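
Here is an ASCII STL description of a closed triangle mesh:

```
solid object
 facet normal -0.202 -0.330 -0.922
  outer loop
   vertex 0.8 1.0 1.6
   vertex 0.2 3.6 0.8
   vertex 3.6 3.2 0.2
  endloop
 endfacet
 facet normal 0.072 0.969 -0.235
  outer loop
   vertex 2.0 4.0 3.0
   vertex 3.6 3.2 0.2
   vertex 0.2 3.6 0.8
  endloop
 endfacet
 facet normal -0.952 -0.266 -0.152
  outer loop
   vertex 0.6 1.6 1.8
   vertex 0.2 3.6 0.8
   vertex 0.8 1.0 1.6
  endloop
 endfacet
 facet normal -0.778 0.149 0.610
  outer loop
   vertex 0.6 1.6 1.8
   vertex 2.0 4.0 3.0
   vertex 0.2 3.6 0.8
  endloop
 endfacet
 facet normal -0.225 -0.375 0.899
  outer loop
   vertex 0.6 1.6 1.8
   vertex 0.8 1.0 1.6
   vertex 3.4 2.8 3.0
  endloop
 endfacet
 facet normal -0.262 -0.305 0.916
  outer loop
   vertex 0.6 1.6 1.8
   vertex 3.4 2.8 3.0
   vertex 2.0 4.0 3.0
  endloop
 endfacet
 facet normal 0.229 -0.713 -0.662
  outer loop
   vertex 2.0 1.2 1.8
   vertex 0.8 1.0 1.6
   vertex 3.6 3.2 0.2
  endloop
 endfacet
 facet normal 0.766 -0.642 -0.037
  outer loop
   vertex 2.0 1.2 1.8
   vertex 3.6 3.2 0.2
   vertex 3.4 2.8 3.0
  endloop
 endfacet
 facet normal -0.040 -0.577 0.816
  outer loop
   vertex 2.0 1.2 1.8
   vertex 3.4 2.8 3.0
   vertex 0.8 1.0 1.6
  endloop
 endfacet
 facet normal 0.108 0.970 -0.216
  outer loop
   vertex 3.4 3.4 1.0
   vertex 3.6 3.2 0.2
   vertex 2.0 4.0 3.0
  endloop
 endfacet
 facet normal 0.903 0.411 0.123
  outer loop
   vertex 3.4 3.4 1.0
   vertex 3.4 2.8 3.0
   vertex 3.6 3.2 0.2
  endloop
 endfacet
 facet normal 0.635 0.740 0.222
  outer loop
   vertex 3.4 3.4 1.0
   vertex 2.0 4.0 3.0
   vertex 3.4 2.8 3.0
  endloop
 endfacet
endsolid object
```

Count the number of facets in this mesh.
12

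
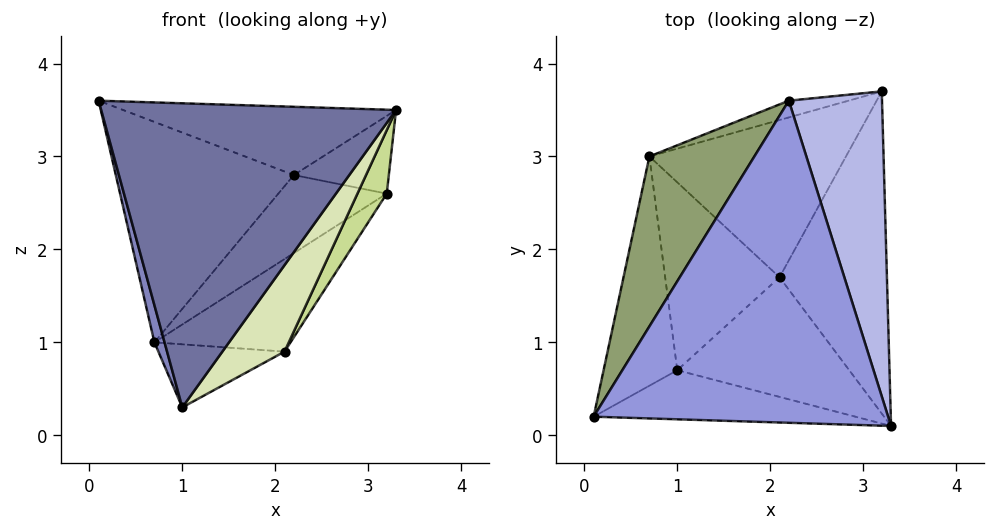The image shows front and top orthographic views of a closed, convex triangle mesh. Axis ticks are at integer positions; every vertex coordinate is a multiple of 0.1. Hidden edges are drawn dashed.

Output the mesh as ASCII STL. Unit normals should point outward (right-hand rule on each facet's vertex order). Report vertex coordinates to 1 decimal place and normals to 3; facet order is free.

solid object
 facet normal -0.036 -0.987 -0.159
  outer loop
   vertex 1.0 0.7 0.3
   vertex 3.3 0.1 3.5
   vertex 0.1 0.2 3.6
  endloop
 endfacet
 facet normal -0.962 -0.044 -0.269
  outer loop
   vertex 0.7 3.0 1.0
   vertex 1.0 0.7 0.3
   vertex 0.1 0.2 3.6
  endloop
 endfacet
 facet normal 0.037 0.207 0.978
  outer loop
   vertex 2.2 3.6 2.8
   vertex 0.1 0.2 3.6
   vertex 3.3 0.1 3.5
  endloop
 endfacet
 facet normal 0.167 0.243 0.955
  outer loop
   vertex 2.2 3.6 2.8
   vertex 3.3 0.1 3.5
   vertex 3.2 3.7 2.6
  endloop
 endfacet
 facet normal -0.724 0.546 0.421
  outer loop
   vertex 2.2 3.6 2.8
   vertex 0.7 3.0 1.0
   vertex 0.1 0.2 3.6
  endloop
 endfacet
 facet normal -0.138 0.968 -0.208
  outer loop
   vertex 2.2 3.6 2.8
   vertex 3.2 3.7 2.6
   vertex 0.7 3.0 1.0
  endloop
 endfacet
 facet normal 0.882 -0.091 -0.463
  outer loop
   vertex 2.1 1.7 0.9
   vertex 3.2 3.7 2.6
   vertex 3.3 0.1 3.5
  endloop
 endfacet
 facet normal 0.698 -0.420 -0.580
  outer loop
   vertex 2.1 1.7 0.9
   vertex 3.3 0.1 3.5
   vertex 1.0 0.7 0.3
  endloop
 endfacet
 facet normal 0.379 0.469 -0.798
  outer loop
   vertex 2.1 1.7 0.9
   vertex 0.7 3.0 1.0
   vertex 3.2 3.7 2.6
  endloop
 endfacet
 facet normal 0.222 0.310 -0.924
  outer loop
   vertex 2.1 1.7 0.9
   vertex 1.0 0.7 0.3
   vertex 0.7 3.0 1.0
  endloop
 endfacet
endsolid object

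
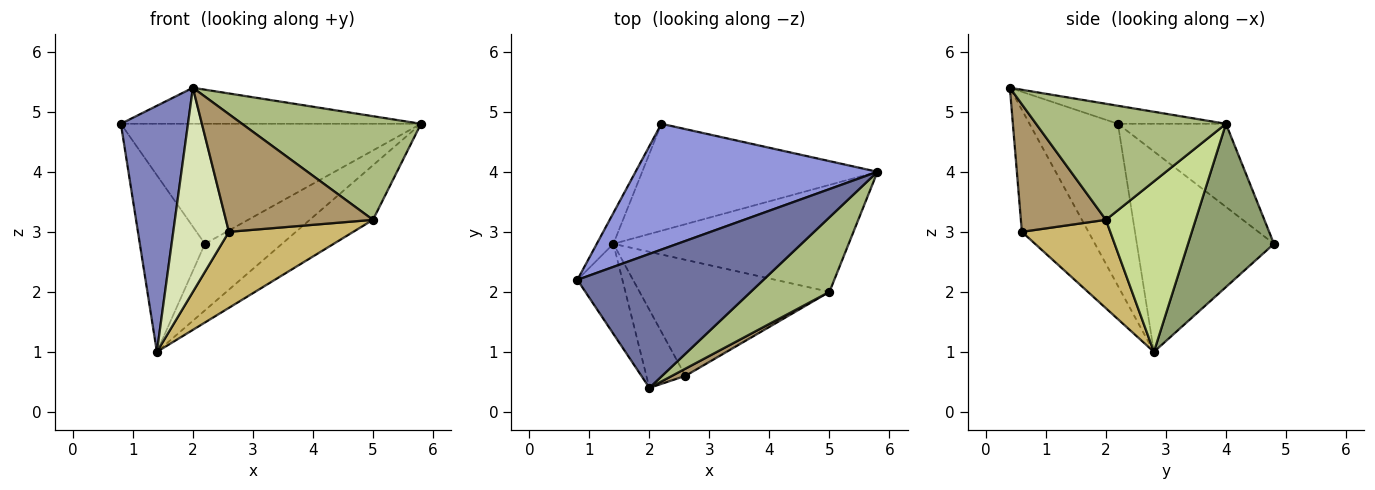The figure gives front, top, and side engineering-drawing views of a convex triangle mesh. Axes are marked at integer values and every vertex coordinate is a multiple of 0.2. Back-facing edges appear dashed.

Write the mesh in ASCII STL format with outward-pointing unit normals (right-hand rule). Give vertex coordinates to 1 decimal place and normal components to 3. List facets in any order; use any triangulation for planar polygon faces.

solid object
 facet normal -0.093 0.258 0.962
  outer loop
   vertex 2.0 0.4 5.4
   vertex 5.8 4.0 4.8
   vertex 0.8 2.2 4.8
  endloop
 endfacet
 facet normal -0.778 -0.590 -0.216
  outer loop
   vertex 1.4 2.8 1.0
   vertex 2.0 0.4 5.4
   vertex 0.8 2.2 4.8
  endloop
 endfacet
 facet normal -0.241 0.670 0.702
  outer loop
   vertex 2.2 4.8 2.8
   vertex 0.8 2.2 4.8
   vertex 5.8 4.0 4.8
  endloop
 endfacet
 facet normal -0.901 0.428 -0.075
  outer loop
   vertex 2.2 4.8 2.8
   vertex 1.4 2.8 1.0
   vertex 0.8 2.2 4.8
  endloop
 endfacet
 facet normal 0.508 0.455 -0.731
  outer loop
   vertex 2.2 4.8 2.8
   vertex 5.8 4.0 4.8
   vertex 1.4 2.8 1.0
  endloop
 endfacet
 facet normal 0.653 -0.615 0.443
  outer loop
   vertex 5.0 2.0 3.2
   vertex 5.8 4.0 4.8
   vertex 2.0 0.4 5.4
  endloop
 endfacet
 facet normal 0.542 0.382 -0.748
  outer loop
   vertex 5.0 2.0 3.2
   vertex 1.4 2.8 1.0
   vertex 5.8 4.0 4.8
  endloop
 endfacet
 facet normal -0.745 -0.623 -0.238
  outer loop
   vertex 2.6 0.6 3.0
   vertex 2.0 0.4 5.4
   vertex 1.4 2.8 1.0
  endloop
 endfacet
 facet normal 0.500 -0.864 0.053
  outer loop
   vertex 2.6 0.6 3.0
   vertex 5.0 2.0 3.2
   vertex 2.0 0.4 5.4
  endloop
 endfacet
 facet normal 0.363 -0.511 -0.779
  outer loop
   vertex 2.6 0.6 3.0
   vertex 1.4 2.8 1.0
   vertex 5.0 2.0 3.2
  endloop
 endfacet
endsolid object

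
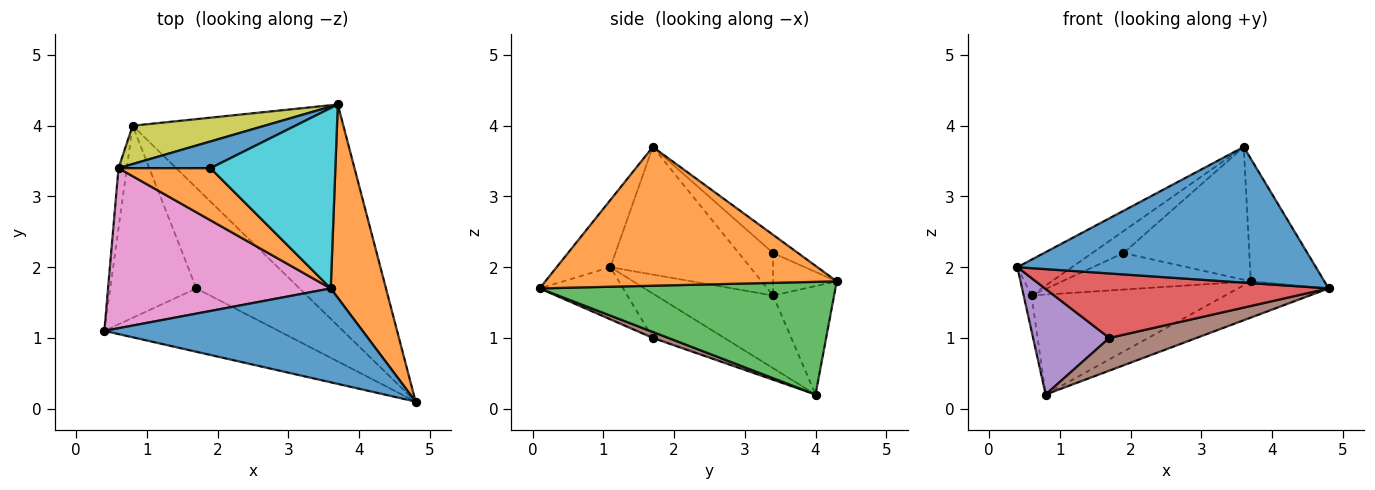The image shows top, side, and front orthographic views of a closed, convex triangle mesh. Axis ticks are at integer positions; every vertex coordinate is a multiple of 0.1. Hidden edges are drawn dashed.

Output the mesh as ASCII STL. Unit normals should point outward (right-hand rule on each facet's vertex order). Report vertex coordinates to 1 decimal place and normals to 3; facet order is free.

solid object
 facet normal -0.146 -0.813 0.563
  outer loop
   vertex 3.6 1.7 3.7
   vertex 0.4 1.1 2.0
   vertex 4.8 0.1 1.7
  endloop
 endfacet
 facet normal 0.905 0.228 0.360
  outer loop
   vertex 3.6 1.7 3.7
   vertex 4.8 0.1 1.7
   vertex 3.7 4.3 1.8
  endloop
 endfacet
 facet normal 0.467 0.143 -0.873
  outer loop
   vertex 0.8 4.0 0.2
   vertex 3.7 4.3 1.8
   vertex 4.8 0.1 1.7
  endloop
 endfacet
 facet normal -0.205 -0.698 -0.686
  outer loop
   vertex 1.7 1.7 1.0
   vertex 4.8 0.1 1.7
   vertex 0.4 1.1 2.0
  endloop
 endfacet
 facet normal -0.412 -0.439 -0.799
  outer loop
   vertex 1.7 1.7 1.0
   vertex 0.4 1.1 2.0
   vertex 0.8 4.0 0.2
  endloop
 endfacet
 facet normal 0.055 -0.309 -0.950
  outer loop
   vertex 1.7 1.7 1.0
   vertex 0.8 4.0 0.2
   vertex 4.8 0.1 1.7
  endloop
 endfacet
 facet normal -0.488 0.191 0.852
  outer loop
   vertex 0.6 3.4 1.6
   vertex 0.4 1.1 2.0
   vertex 3.6 1.7 3.7
  endloop
 endfacet
 facet normal -0.991 0.067 -0.113
  outer loop
   vertex 0.6 3.4 1.6
   vertex 0.8 4.0 0.2
   vertex 0.4 1.1 2.0
  endloop
 endfacet
 facet normal -0.282 0.896 0.344
  outer loop
   vertex 0.6 3.4 1.6
   vertex 3.7 4.3 1.8
   vertex 0.8 4.0 0.2
  endloop
 endfacet
 facet normal -0.117 0.589 0.800
  outer loop
   vertex 1.9 3.4 2.2
   vertex 3.6 1.7 3.7
   vertex 3.7 4.3 1.8
  endloop
 endfacet
 facet normal -0.263 0.779 0.570
  outer loop
   vertex 1.9 3.4 2.2
   vertex 3.7 4.3 1.8
   vertex 0.6 3.4 1.6
  endloop
 endfacet
 facet normal -0.391 0.357 0.848
  outer loop
   vertex 1.9 3.4 2.2
   vertex 0.6 3.4 1.6
   vertex 3.6 1.7 3.7
  endloop
 endfacet
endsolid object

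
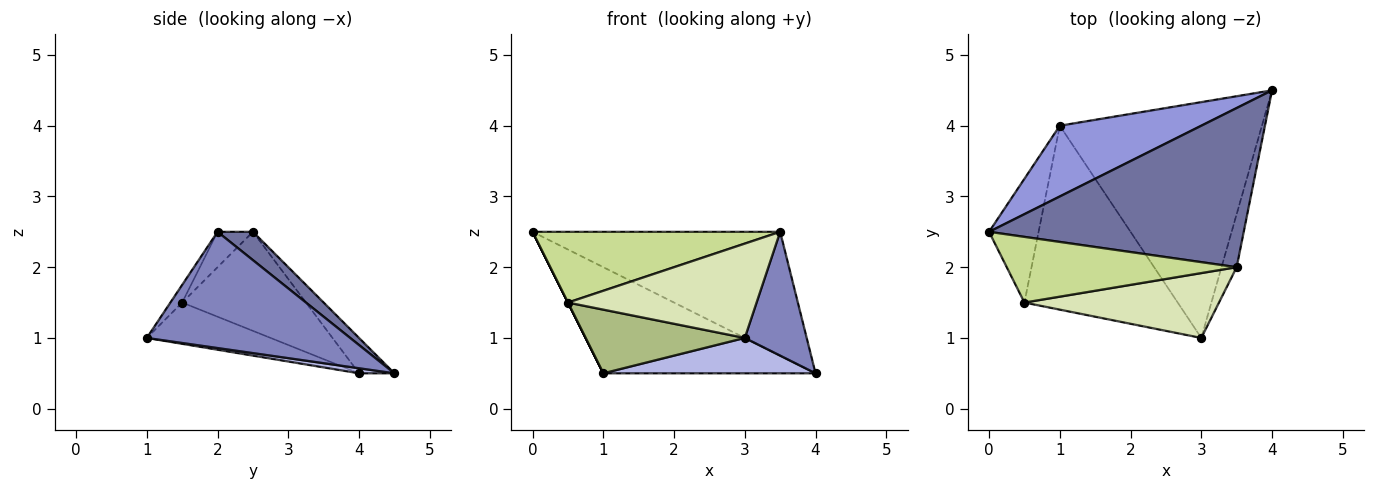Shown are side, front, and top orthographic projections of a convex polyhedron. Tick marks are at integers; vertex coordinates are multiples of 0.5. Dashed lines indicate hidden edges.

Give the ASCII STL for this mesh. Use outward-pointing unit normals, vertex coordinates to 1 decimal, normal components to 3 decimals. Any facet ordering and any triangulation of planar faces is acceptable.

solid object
 facet normal 0.087 0.612 0.786
  outer loop
   vertex 3.5 2.0 2.5
   vertex 4.0 4.5 0.5
   vertex 0.0 2.5 2.5
  endloop
 endfacet
 facet normal 0.949 -0.289 -0.124
  outer loop
   vertex 3.5 2.0 2.5
   vertex 3.0 1.0 1.0
   vertex 4.0 4.5 0.5
  endloop
 endfacet
 facet normal -0.137 0.824 0.549
  outer loop
   vertex 1.0 4.0 0.5
   vertex 0.0 2.5 2.5
   vertex 4.0 4.5 0.5
  endloop
 endfacet
 facet normal 0.025 -0.148 -0.989
  outer loop
   vertex 1.0 4.0 0.5
   vertex 4.0 4.5 0.5
   vertex 3.0 1.0 1.0
  endloop
 endfacet
 facet normal -0.894 0.000 -0.447
  outer loop
   vertex 0.5 1.5 1.5
   vertex 0.0 2.5 2.5
   vertex 1.0 4.0 0.5
  endloop
 endfacet
 facet normal -0.247 -0.317 -0.916
  outer loop
   vertex 0.5 1.5 1.5
   vertex 1.0 4.0 0.5
   vertex 3.0 1.0 1.0
  endloop
 endfacet
 facet normal -0.104 -0.729 0.677
  outer loop
   vertex 0.5 1.5 1.5
   vertex 3.5 2.0 2.5
   vertex 0.0 2.5 2.5
  endloop
 endfacet
 facet normal -0.051 -0.823 0.566
  outer loop
   vertex 0.5 1.5 1.5
   vertex 3.0 1.0 1.0
   vertex 3.5 2.0 2.5
  endloop
 endfacet
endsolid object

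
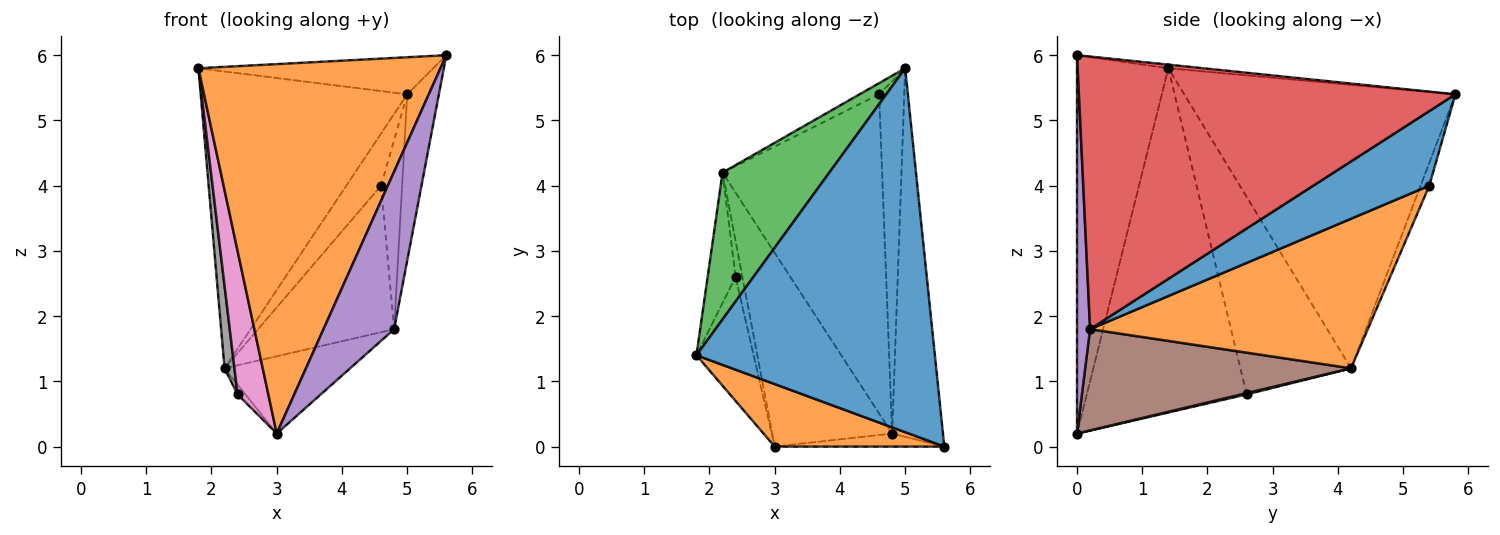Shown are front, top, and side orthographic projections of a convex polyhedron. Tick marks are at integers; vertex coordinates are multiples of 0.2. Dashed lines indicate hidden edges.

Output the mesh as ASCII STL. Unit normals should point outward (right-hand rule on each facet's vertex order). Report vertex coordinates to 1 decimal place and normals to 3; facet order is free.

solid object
 facet normal -0.015 0.101 0.995
  outer loop
   vertex 5.0 5.8 5.4
   vertex 1.8 1.4 5.8
   vertex 5.6 0.0 6.0
  endloop
 endfacet
 facet normal -0.349 -0.924 0.156
  outer loop
   vertex 3.0 0.0 0.2
   vertex 5.6 0.0 6.0
   vertex 1.8 1.4 5.8
  endloop
 endfacet
 facet normal -0.762 0.580 0.287
  outer loop
   vertex 2.2 4.2 1.2
   vertex 1.8 1.4 5.8
   vertex 5.0 5.8 5.4
  endloop
 endfacet
 facet normal 0.980 0.082 -0.183
  outer loop
   vertex 4.8 0.2 1.8
   vertex 5.0 5.8 5.4
   vertex 5.6 0.0 6.0
  endloop
 endfacet
 facet normal 0.181 -0.980 -0.081
  outer loop
   vertex 4.8 0.2 1.8
   vertex 5.6 0.0 6.0
   vertex 3.0 0.0 0.2
  endloop
 endfacet
 facet normal 0.617 0.292 -0.731
  outer loop
   vertex 4.8 0.2 1.8
   vertex 3.0 0.0 0.2
   vertex 2.2 4.2 1.2
  endloop
 endfacet
 facet normal -0.969 -0.186 -0.161
  outer loop
   vertex 2.4 2.6 0.8
   vertex 3.0 0.0 0.2
   vertex 1.8 1.4 5.8
  endloop
 endfacet
 facet normal -0.986 -0.088 -0.140
  outer loop
   vertex 2.4 2.6 0.8
   vertex 1.8 1.4 5.8
   vertex 2.2 4.2 1.2
  endloop
 endfacet
 facet normal 0.173 0.259 -0.950
  outer loop
   vertex 2.4 2.6 0.8
   vertex 2.2 4.2 1.2
   vertex 3.0 0.0 0.2
  endloop
 endfacet
 facet normal -0.237 0.950 -0.204
  outer loop
   vertex 4.6 5.4 4.0
   vertex 2.2 4.2 1.2
   vertex 5.0 5.8 5.4
  endloop
 endfacet
 facet normal 0.934 0.169 -0.315
  outer loop
   vertex 4.6 5.4 4.0
   vertex 5.0 5.8 5.4
   vertex 4.8 0.2 1.8
  endloop
 endfacet
 facet normal 0.648 0.318 -0.692
  outer loop
   vertex 4.6 5.4 4.0
   vertex 4.8 0.2 1.8
   vertex 2.2 4.2 1.2
  endloop
 endfacet
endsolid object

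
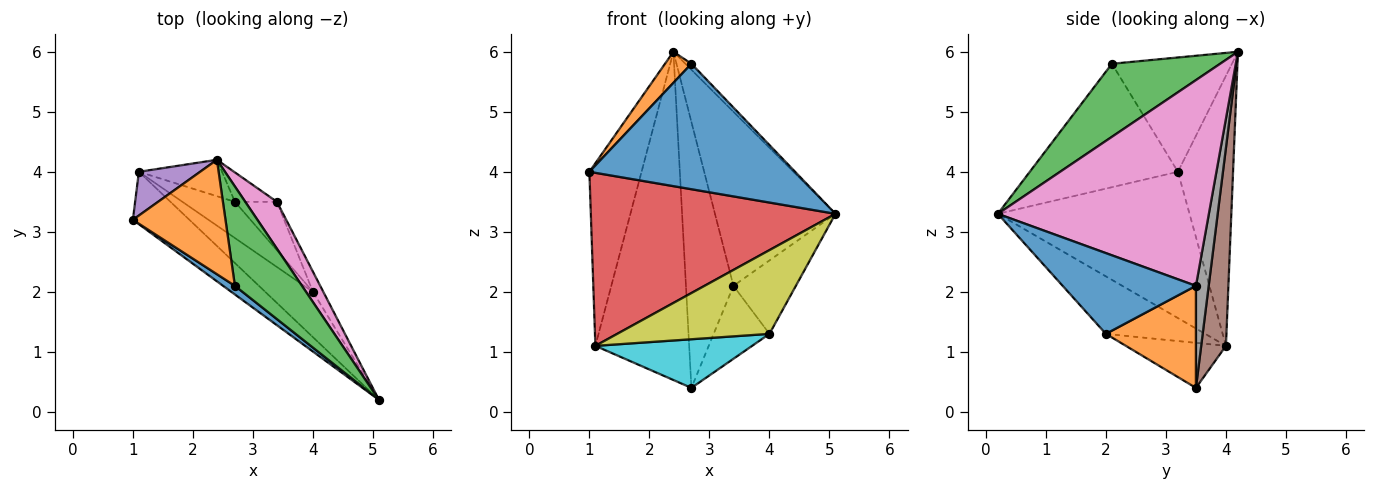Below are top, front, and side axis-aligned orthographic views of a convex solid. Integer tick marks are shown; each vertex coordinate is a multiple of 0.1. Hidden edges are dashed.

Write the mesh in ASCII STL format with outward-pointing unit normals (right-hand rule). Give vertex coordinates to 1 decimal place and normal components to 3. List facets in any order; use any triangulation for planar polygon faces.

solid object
 facet normal -0.583 -0.810 0.056
  outer loop
   vertex 2.7 2.1 5.8
   vertex 1.0 3.2 4.0
   vertex 5.1 0.2 3.3
  endloop
 endfacet
 facet normal -0.766 -0.169 0.620
  outer loop
   vertex 2.7 2.1 5.8
   vertex 2.4 4.2 6.0
   vertex 1.0 3.2 4.0
  endloop
 endfacet
 facet normal 0.736 0.041 0.676
  outer loop
   vertex 2.7 2.1 5.8
   vertex 5.1 0.2 3.3
   vertex 2.4 4.2 6.0
  endloop
 endfacet
 facet normal -0.600 -0.766 -0.232
  outer loop
   vertex 1.1 4.0 1.1
   vertex 5.1 0.2 3.3
   vertex 1.0 3.2 4.0
  endloop
 endfacet
 facet normal -0.717 0.678 0.162
  outer loop
   vertex 1.1 4.0 1.1
   vertex 1.0 3.2 4.0
   vertex 2.4 4.2 6.0
  endloop
 endfacet
 facet normal 0.254 0.961 -0.107
  outer loop
   vertex 1.1 4.0 1.1
   vertex 2.4 4.2 6.0
   vertex 2.7 3.5 0.4
  endloop
 endfacet
 facet normal 0.861 0.492 0.132
  outer loop
   vertex 3.4 3.5 2.1
   vertex 2.4 4.2 6.0
   vertex 5.1 0.2 3.3
  endloop
 endfacet
 facet normal 0.258 0.960 -0.106
  outer loop
   vertex 3.4 3.5 2.1
   vertex 2.7 3.5 0.4
   vertex 2.4 4.2 6.0
  endloop
 endfacet
 facet normal -0.498 -0.763 -0.413
  outer loop
   vertex 4.0 2.0 1.3
   vertex 5.1 0.2 3.3
   vertex 1.1 4.0 1.1
  endloop
 endfacet
 facet normal -0.456 -0.714 -0.532
  outer loop
   vertex 4.0 2.0 1.3
   vertex 1.1 4.0 1.1
   vertex 2.7 3.5 0.4
  endloop
 endfacet
 facet normal 0.899 0.421 -0.115
  outer loop
   vertex 4.0 2.0 1.3
   vertex 3.4 3.5 2.1
   vertex 5.1 0.2 3.3
  endloop
 endfacet
 facet normal 0.802 0.497 -0.330
  outer loop
   vertex 4.0 2.0 1.3
   vertex 2.7 3.5 0.4
   vertex 3.4 3.5 2.1
  endloop
 endfacet
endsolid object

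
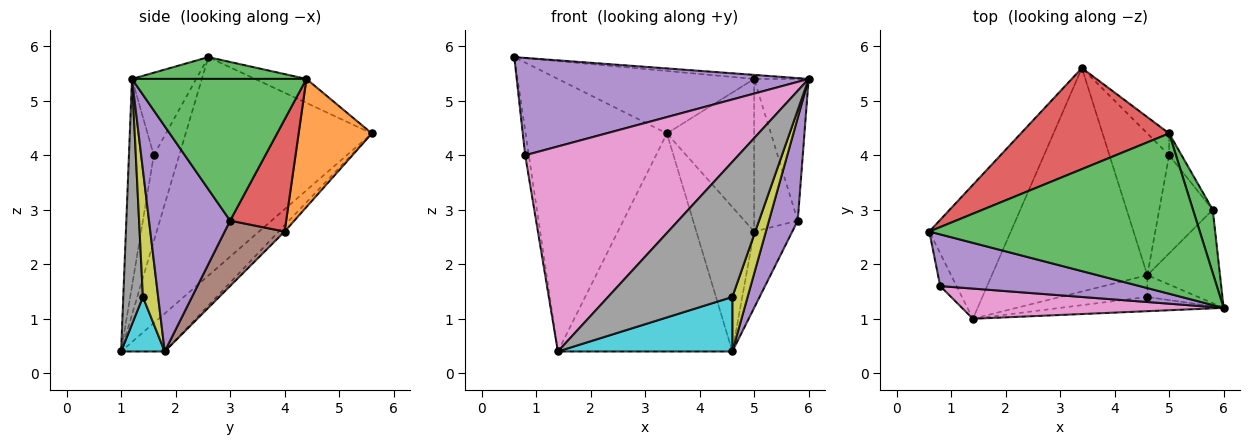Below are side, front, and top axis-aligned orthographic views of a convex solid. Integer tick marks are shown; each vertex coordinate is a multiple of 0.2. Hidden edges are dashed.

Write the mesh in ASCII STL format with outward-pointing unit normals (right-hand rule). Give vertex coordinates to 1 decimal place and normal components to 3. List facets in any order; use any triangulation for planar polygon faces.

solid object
 facet normal -0.763 0.580 -0.285
  outer loop
   vertex 1.4 1.0 0.4
   vertex 0.6 2.6 5.8
   vertex 3.4 5.6 4.4
  endloop
 endfacet
 facet normal -0.172 0.688 -0.705
  outer loop
   vertex 4.6 1.8 0.4
   vertex 1.4 1.0 0.4
   vertex 3.4 5.6 4.4
  endloop
 endfacet
 facet normal 0.080 0.025 0.996
  outer loop
   vertex 5.0 4.4 5.4
   vertex 0.6 2.6 5.8
   vertex 6.0 1.2 5.4
  endloop
 endfacet
 facet normal -0.136 0.521 0.843
  outer loop
   vertex 5.0 4.4 5.4
   vertex 3.4 5.6 4.4
   vertex 0.6 2.6 5.8
  endloop
 endfacet
 facet normal -0.191 -0.867 0.460
  outer loop
   vertex 0.8 1.6 4.0
   vertex 6.0 1.2 5.4
   vertex 0.6 2.6 5.8
  endloop
 endfacet
 facet normal -0.973 0.139 -0.185
  outer loop
   vertex 0.8 1.6 4.0
   vertex 0.6 2.6 5.8
   vertex 1.4 1.0 0.4
  endloop
 endfacet
 facet normal -0.115 -0.983 0.145
  outer loop
   vertex 0.8 1.6 4.0
   vertex 1.4 1.0 0.4
   vertex 6.0 1.2 5.4
  endloop
 endfacet
 facet normal 0.155 -0.982 -0.103
  outer loop
   vertex 4.6 1.4 1.4
   vertex 6.0 1.2 5.4
   vertex 1.4 1.0 0.4
  endloop
 endfacet
 facet normal 0.680 -0.680 -0.272
  outer loop
   vertex 4.6 1.4 1.4
   vertex 4.6 1.8 0.4
   vertex 6.0 1.2 5.4
  endloop
 endfacet
 facet normal 0.226 -0.904 -0.362
  outer loop
   vertex 4.6 1.4 1.4
   vertex 1.4 1.0 0.4
   vertex 4.6 1.8 0.4
  endloop
 endfacet
 facet normal -0.074 0.712 -0.698
  outer loop
   vertex 5.0 4.0 2.6
   vertex 4.6 1.8 0.4
   vertex 3.4 5.6 4.4
  endloop
 endfacet
 facet normal 0.639 0.761 -0.109
  outer loop
   vertex 5.0 4.0 2.6
   vertex 3.4 5.6 4.4
   vertex 5.0 4.4 5.4
  endloop
 endfacet
 facet normal 0.946 0.296 0.132
  outer loop
   vertex 5.8 3.0 2.8
   vertex 5.0 4.4 5.4
   vertex 6.0 1.2 5.4
  endloop
 endfacet
 facet normal 0.786 0.612 -0.087
  outer loop
   vertex 5.8 3.0 2.8
   vertex 5.0 4.0 2.6
   vertex 5.0 4.4 5.4
  endloop
 endfacet
 facet normal 0.902 -0.320 -0.291
  outer loop
   vertex 5.8 3.0 2.8
   vertex 6.0 1.2 5.4
   vertex 4.6 1.8 0.4
  endloop
 endfacet
 facet normal 0.694 0.442 -0.568
  outer loop
   vertex 5.8 3.0 2.8
   vertex 4.6 1.8 0.4
   vertex 5.0 4.0 2.6
  endloop
 endfacet
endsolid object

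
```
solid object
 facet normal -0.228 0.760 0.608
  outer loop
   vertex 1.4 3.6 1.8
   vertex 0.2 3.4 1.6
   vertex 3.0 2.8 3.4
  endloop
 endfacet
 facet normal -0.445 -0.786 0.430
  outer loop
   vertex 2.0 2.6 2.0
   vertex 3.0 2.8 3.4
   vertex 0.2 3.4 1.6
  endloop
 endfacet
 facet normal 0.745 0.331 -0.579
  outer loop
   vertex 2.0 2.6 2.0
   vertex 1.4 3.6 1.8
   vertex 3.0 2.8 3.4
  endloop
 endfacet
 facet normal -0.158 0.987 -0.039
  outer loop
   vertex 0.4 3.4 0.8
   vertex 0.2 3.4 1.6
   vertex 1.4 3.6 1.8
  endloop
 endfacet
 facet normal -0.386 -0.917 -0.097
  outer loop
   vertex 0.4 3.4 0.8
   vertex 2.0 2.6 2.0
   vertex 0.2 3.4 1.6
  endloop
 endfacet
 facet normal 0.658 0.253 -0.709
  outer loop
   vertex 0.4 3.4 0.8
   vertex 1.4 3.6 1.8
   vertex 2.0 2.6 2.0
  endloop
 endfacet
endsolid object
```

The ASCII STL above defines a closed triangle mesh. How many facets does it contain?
6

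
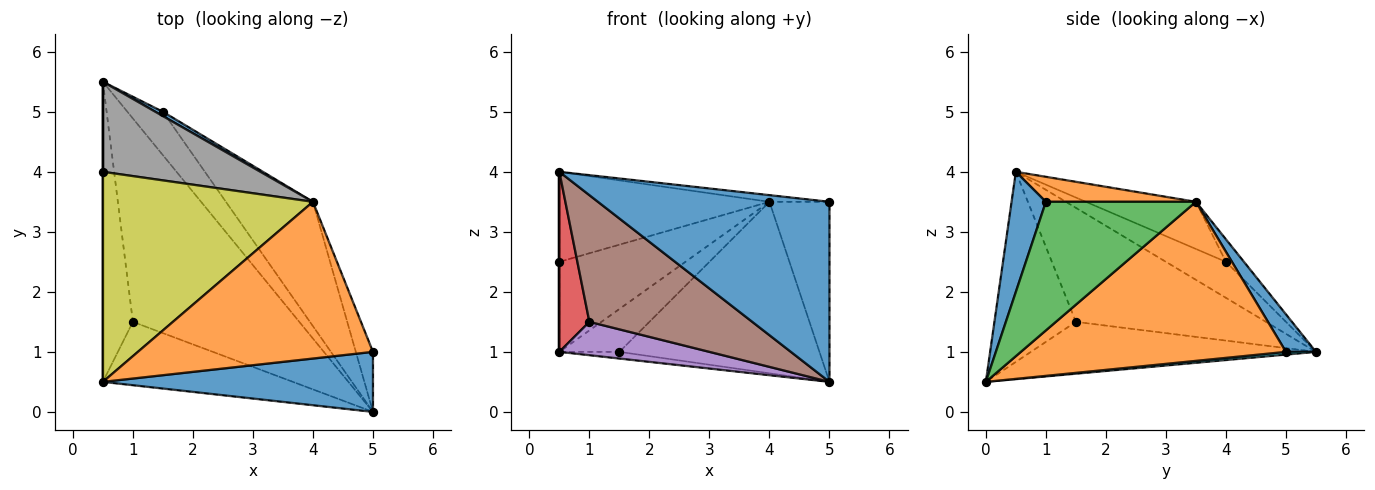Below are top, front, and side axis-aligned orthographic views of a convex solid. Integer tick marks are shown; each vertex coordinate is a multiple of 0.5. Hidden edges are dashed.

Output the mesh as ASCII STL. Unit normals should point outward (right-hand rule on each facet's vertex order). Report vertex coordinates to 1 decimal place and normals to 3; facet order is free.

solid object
 facet normal 0.139 -0.939 0.313
  outer loop
   vertex 5.0 0.0 0.5
   vertex 5.0 1.0 3.5
   vertex 0.5 0.5 4.0
  endloop
 endfacet
 facet normal 0.106 0.042 0.993
  outer loop
   vertex 4.0 3.5 3.5
   vertex 0.5 0.5 4.0
   vertex 5.0 1.0 3.5
  endloop
 endfacet
 facet normal 0.921 0.369 -0.123
  outer loop
   vertex 4.0 3.5 3.5
   vertex 5.0 1.0 3.5
   vertex 5.0 0.0 0.5
  endloop
 endfacet
 facet normal -0.956 -0.151 -0.252
  outer loop
   vertex 1.0 1.5 1.5
   vertex 0.5 0.5 4.0
   vertex 0.5 5.5 1.0
  endloop
 endfacet
 facet normal -0.294 -0.155 -0.943
  outer loop
   vertex 1.0 1.5 1.5
   vertex 0.5 5.5 1.0
   vertex 5.0 0.0 0.5
  endloop
 endfacet
 facet normal -0.408 -0.816 -0.408
  outer loop
   vertex 1.0 1.5 1.5
   vertex 5.0 0.0 0.5
   vertex 0.5 0.5 4.0
  endloop
 endfacet
 facet normal -1.000 0.000 0.000
  outer loop
   vertex 0.5 4.0 2.5
   vertex 0.5 5.5 1.0
   vertex 0.5 0.5 4.0
  endloop
 endfacet
 facet normal -0.101 0.704 0.704
  outer loop
   vertex 0.5 4.0 2.5
   vertex 4.0 3.5 3.5
   vertex 0.5 5.5 1.0
  endloop
 endfacet
 facet normal -0.202 0.386 0.900
  outer loop
   vertex 0.5 4.0 2.5
   vertex 0.5 0.5 4.0
   vertex 4.0 3.5 3.5
  endloop
 endfacet
 facet normal 0.076 0.152 -0.986
  outer loop
   vertex 1.5 5.0 1.0
   vertex 5.0 0.0 0.5
   vertex 0.5 5.5 1.0
  endloop
 endfacet
 facet normal 0.445 0.891 0.089
  outer loop
   vertex 1.5 5.0 1.0
   vertex 0.5 5.5 1.0
   vertex 4.0 3.5 3.5
  endloop
 endfacet
 facet normal 0.731 0.552 -0.400
  outer loop
   vertex 1.5 5.0 1.0
   vertex 4.0 3.5 3.5
   vertex 5.0 0.0 0.5
  endloop
 endfacet
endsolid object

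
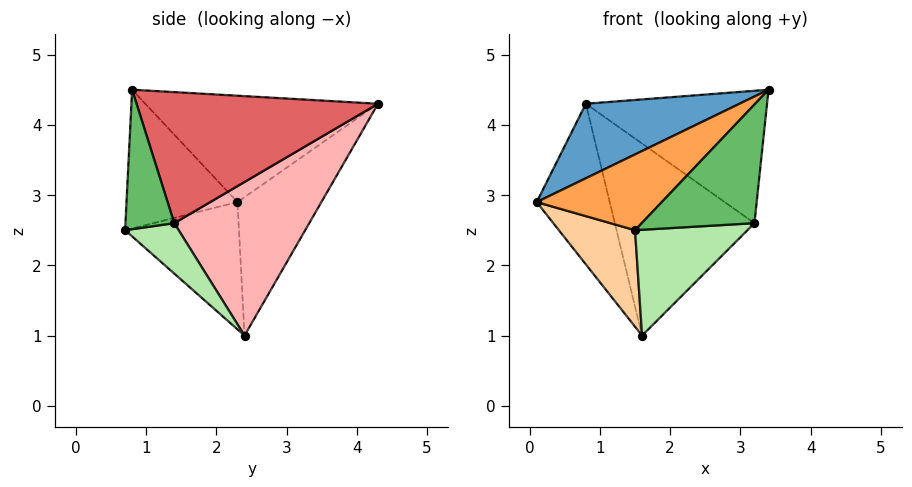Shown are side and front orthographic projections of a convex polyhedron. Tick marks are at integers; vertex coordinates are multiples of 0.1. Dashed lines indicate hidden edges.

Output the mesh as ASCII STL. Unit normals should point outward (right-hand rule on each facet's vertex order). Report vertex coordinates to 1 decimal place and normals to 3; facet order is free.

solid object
 facet normal -0.533 -0.352 0.769
  outer loop
   vertex 0.8 4.3 4.3
   vertex 0.1 2.3 2.9
   vertex 3.4 0.8 4.5
  endloop
 endfacet
 facet normal -0.658 0.573 -0.489
  outer loop
   vertex 1.6 2.4 1.0
   vertex 0.1 2.3 2.9
   vertex 0.8 4.3 4.3
  endloop
 endfacet
 facet normal -0.552 -0.622 0.555
  outer loop
   vertex 1.5 0.7 2.5
   vertex 3.4 0.8 4.5
   vertex 0.1 2.3 2.9
  endloop
 endfacet
 facet normal -0.686 -0.459 -0.565
  outer loop
   vertex 1.5 0.7 2.5
   vertex 0.1 2.3 2.9
   vertex 1.6 2.4 1.0
  endloop
 endfacet
 facet normal 0.377 -0.871 -0.315
  outer loop
   vertex 3.2 1.4 2.6
   vertex 3.4 0.8 4.5
   vertex 1.5 0.7 2.5
  endloop
 endfacet
 facet normal 0.305 -0.640 -0.705
  outer loop
   vertex 3.2 1.4 2.6
   vertex 1.5 0.7 2.5
   vertex 1.6 2.4 1.0
  endloop
 endfacet
 facet normal 0.795 0.597 0.105
  outer loop
   vertex 3.2 1.4 2.6
   vertex 0.8 4.3 4.3
   vertex 3.4 0.8 4.5
  endloop
 endfacet
 facet normal 0.675 0.698 -0.238
  outer loop
   vertex 3.2 1.4 2.6
   vertex 1.6 2.4 1.0
   vertex 0.8 4.3 4.3
  endloop
 endfacet
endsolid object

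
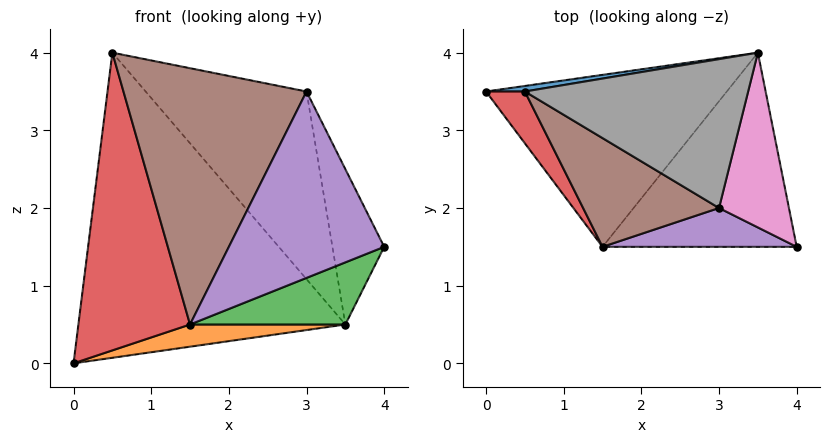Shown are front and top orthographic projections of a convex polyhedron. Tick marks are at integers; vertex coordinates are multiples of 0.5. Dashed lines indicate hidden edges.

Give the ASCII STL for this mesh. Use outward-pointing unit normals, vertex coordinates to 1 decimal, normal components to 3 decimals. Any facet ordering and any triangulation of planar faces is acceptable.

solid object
 facet normal -0.144 0.989 0.018
  outer loop
   vertex 0.5 3.5 4.0
   vertex 3.5 4.0 0.5
   vertex 0.0 3.5 0.0
  endloop
 endfacet
 facet normal 0.158 -0.126 -0.979
  outer loop
   vertex 1.5 1.5 0.5
   vertex 0.0 3.5 0.0
   vertex 3.5 4.0 0.5
  endloop
 endfacet
 facet normal 0.356 -0.285 -0.890
  outer loop
   vertex 1.5 1.5 0.5
   vertex 3.5 4.0 0.5
   vertex 4.0 1.5 1.5
  endloop
 endfacet
 facet normal -0.808 -0.581 0.101
  outer loop
   vertex 1.5 1.5 0.5
   vertex 0.5 3.5 4.0
   vertex 0.0 3.5 0.0
  endloop
 endfacet
 facet normal -0.081 -0.976 0.203
  outer loop
   vertex 3.0 2.0 3.5
   vertex 1.5 1.5 0.5
   vertex 4.0 1.5 1.5
  endloop
 endfacet
 facet normal -0.428 -0.832 0.353
  outer loop
   vertex 3.0 2.0 3.5
   vertex 0.5 3.5 4.0
   vertex 1.5 1.5 0.5
  endloop
 endfacet
 facet normal 0.877 0.319 0.359
  outer loop
   vertex 3.0 2.0 3.5
   vertex 4.0 1.5 1.5
   vertex 3.5 4.0 0.5
  endloop
 endfacet
 facet normal 0.511 0.674 0.534
  outer loop
   vertex 3.0 2.0 3.5
   vertex 3.5 4.0 0.5
   vertex 0.5 3.5 4.0
  endloop
 endfacet
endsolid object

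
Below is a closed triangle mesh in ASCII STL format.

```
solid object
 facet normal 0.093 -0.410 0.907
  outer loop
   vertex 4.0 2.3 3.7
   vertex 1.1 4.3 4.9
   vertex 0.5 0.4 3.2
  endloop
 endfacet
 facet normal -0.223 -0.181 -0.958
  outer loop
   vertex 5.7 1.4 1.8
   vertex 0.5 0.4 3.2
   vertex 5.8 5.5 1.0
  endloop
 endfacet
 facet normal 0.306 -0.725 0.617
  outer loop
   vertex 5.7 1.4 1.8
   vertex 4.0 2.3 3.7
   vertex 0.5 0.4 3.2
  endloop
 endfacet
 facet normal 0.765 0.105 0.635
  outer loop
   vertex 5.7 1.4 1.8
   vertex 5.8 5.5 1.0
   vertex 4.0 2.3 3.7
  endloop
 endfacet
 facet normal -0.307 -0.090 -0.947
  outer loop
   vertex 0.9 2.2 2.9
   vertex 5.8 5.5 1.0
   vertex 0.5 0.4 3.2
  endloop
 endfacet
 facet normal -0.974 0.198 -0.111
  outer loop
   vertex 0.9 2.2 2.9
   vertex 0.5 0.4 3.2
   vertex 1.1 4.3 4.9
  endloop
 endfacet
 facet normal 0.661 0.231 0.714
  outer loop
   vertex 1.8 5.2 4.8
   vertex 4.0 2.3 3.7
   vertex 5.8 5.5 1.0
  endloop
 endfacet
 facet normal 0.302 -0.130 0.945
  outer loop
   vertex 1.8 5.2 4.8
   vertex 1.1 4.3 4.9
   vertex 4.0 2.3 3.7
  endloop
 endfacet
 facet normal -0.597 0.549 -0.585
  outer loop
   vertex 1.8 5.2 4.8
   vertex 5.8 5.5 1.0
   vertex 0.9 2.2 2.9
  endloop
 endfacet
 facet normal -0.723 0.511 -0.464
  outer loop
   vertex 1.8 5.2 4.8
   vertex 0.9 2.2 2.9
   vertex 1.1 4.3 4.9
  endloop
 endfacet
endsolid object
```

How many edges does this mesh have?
15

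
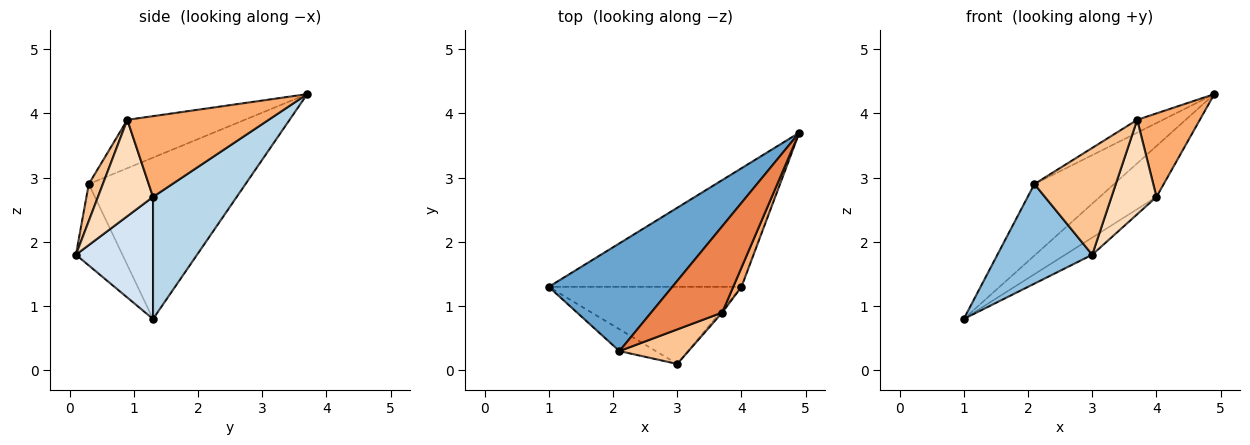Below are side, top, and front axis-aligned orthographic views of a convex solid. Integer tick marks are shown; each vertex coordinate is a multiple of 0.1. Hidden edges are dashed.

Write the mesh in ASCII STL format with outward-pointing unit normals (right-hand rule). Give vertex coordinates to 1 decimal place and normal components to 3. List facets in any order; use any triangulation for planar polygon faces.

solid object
 facet normal -0.736 0.374 0.564
  outer loop
   vertex 2.1 0.3 2.9
   vertex 4.9 3.7 4.3
   vertex 1.0 1.3 0.8
  endloop
 endfacet
 facet normal -0.432 -0.881 -0.193
  outer loop
   vertex 2.1 0.3 2.9
   vertex 1.0 1.3 0.8
   vertex 3.0 0.1 1.8
  endloop
 endfacet
 facet normal 0.503 0.341 -0.794
  outer loop
   vertex 4.0 1.3 2.7
   vertex 1.0 1.3 0.8
   vertex 4.9 3.7 4.3
  endloop
 endfacet
 facet normal 0.526 0.185 -0.830
  outer loop
   vertex 4.0 1.3 2.7
   vertex 3.0 0.1 1.8
   vertex 1.0 1.3 0.8
  endloop
 endfacet
 facet normal -0.559 0.122 0.820
  outer loop
   vertex 3.7 0.9 3.9
   vertex 4.9 3.7 4.3
   vertex 2.1 0.3 2.9
  endloop
 endfacet
 facet normal 0.910 -0.403 0.093
  outer loop
   vertex 3.7 0.9 3.9
   vertex 4.0 1.3 2.7
   vertex 4.9 3.7 4.3
  endloop
 endfacet
 facet normal 0.162 -0.939 0.304
  outer loop
   vertex 3.7 0.9 3.9
   vertex 2.1 0.3 2.9
   vertex 3.0 0.1 1.8
  endloop
 endfacet
 facet normal 0.774 -0.632 -0.017
  outer loop
   vertex 3.7 0.9 3.9
   vertex 3.0 0.1 1.8
   vertex 4.0 1.3 2.7
  endloop
 endfacet
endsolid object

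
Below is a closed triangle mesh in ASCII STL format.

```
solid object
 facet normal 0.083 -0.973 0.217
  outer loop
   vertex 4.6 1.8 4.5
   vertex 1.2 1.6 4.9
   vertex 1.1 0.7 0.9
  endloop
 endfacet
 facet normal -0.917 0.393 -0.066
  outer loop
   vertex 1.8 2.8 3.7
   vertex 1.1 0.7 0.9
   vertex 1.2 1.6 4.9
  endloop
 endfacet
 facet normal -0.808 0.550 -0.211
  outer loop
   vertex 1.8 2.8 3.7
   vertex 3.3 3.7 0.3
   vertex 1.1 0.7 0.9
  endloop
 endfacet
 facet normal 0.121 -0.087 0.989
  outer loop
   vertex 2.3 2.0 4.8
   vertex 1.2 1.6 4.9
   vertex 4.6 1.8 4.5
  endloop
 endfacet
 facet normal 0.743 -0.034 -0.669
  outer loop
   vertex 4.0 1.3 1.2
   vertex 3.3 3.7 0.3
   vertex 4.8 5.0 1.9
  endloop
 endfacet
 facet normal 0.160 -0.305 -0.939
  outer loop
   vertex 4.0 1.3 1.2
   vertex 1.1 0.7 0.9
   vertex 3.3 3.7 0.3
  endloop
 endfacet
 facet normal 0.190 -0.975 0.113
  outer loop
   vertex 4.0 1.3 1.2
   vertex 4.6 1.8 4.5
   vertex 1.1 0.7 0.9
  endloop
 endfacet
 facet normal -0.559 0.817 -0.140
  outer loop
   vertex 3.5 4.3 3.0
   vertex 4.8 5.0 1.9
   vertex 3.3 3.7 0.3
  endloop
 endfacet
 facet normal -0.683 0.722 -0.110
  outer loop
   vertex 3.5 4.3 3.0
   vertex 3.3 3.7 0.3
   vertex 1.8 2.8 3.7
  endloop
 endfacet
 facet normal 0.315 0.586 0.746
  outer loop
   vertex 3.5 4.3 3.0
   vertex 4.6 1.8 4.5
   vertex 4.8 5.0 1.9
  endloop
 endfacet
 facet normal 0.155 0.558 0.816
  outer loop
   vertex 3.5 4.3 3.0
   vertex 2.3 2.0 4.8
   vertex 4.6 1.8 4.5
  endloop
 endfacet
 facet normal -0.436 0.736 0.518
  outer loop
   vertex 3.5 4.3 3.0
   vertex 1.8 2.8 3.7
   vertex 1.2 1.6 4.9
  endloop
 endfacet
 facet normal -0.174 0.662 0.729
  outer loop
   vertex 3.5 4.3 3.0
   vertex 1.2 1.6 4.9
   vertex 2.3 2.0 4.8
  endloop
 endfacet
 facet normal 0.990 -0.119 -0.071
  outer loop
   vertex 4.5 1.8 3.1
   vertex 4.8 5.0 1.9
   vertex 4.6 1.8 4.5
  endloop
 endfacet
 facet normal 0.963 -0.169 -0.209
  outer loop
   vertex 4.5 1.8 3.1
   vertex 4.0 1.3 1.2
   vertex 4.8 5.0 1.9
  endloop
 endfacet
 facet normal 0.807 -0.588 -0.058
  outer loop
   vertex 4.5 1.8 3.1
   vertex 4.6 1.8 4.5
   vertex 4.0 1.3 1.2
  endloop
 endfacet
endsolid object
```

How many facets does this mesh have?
16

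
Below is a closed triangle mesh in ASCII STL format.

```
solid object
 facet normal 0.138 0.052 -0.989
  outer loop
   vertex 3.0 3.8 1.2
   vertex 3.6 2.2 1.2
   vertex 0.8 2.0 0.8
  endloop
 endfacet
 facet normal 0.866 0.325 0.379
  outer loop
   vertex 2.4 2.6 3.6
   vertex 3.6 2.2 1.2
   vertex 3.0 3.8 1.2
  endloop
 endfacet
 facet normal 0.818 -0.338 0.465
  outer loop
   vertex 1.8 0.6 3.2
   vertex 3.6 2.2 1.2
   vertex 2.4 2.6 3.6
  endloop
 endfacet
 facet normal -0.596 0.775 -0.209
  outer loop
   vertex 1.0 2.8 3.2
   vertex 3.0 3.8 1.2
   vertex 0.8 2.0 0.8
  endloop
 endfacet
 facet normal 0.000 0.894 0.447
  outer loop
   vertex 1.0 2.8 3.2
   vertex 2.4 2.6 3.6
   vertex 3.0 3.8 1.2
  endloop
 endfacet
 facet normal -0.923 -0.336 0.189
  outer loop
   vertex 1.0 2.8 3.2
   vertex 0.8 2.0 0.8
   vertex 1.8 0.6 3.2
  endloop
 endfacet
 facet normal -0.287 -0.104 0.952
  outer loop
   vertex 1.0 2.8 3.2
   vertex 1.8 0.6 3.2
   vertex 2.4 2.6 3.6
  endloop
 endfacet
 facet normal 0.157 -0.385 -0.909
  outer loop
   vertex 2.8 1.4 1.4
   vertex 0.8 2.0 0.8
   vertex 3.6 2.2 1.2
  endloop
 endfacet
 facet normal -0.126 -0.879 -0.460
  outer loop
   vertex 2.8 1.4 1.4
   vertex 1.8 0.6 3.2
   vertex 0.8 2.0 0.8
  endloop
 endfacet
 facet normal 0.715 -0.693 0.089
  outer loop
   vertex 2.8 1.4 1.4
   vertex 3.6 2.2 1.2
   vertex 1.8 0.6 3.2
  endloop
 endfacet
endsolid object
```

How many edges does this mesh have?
15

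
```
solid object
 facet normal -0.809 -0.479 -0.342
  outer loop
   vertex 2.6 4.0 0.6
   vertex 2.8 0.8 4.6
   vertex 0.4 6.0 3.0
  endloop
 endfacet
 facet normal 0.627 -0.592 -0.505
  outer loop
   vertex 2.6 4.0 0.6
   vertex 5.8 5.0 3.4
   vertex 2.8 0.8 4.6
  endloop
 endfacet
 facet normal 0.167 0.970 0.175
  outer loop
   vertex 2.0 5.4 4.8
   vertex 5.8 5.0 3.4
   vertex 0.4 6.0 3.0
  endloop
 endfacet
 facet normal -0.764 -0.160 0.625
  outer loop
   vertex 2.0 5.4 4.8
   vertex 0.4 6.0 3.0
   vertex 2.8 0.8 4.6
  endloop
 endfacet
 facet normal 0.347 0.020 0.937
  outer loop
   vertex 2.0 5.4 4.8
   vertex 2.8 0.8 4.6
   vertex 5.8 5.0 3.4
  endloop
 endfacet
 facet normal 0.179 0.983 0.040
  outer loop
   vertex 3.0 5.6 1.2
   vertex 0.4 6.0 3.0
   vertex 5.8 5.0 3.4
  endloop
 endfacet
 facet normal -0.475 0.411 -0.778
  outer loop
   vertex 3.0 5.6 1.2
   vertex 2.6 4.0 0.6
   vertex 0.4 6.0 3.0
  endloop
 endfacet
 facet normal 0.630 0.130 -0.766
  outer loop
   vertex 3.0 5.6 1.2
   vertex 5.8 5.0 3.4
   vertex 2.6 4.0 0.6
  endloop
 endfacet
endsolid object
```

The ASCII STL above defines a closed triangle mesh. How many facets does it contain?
8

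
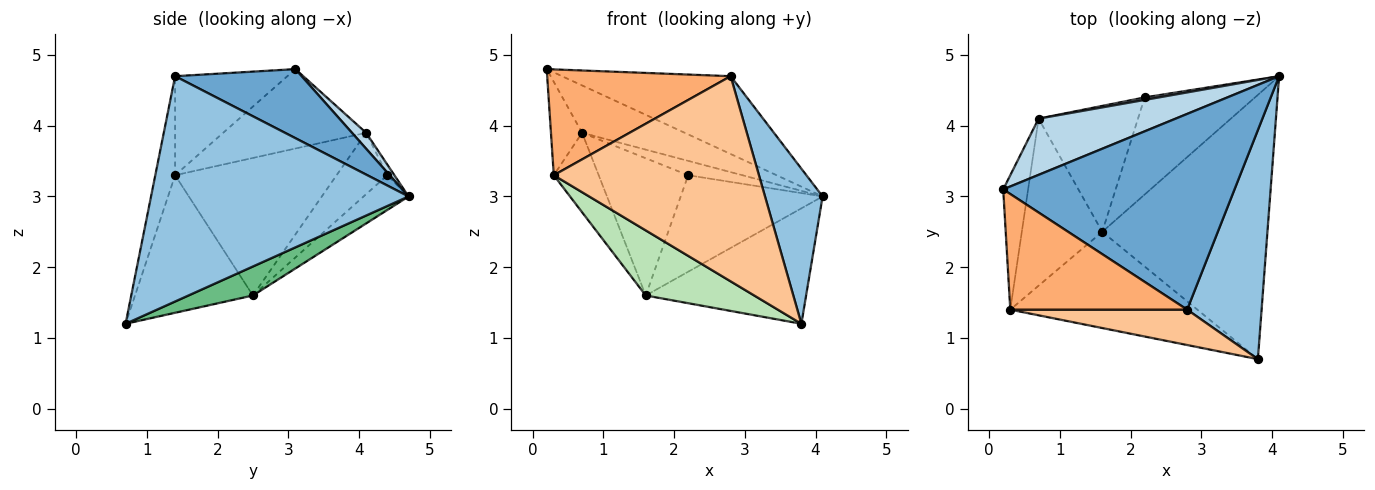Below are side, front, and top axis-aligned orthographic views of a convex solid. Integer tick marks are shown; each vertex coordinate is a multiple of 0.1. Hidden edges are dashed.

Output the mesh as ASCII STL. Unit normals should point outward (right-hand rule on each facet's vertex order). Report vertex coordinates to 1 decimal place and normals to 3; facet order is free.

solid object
 facet normal 0.267 0.356 0.895
  outer loop
   vertex 2.8 1.4 4.7
   vertex 4.1 4.7 3.0
   vertex 0.2 3.1 4.8
  endloop
 endfacet
 facet normal 0.929 -0.208 0.307
  outer loop
   vertex 2.8 1.4 4.7
   vertex 3.8 0.7 1.2
   vertex 4.1 4.7 3.0
  endloop
 endfacet
 facet normal 0.088 0.642 0.762
  outer loop
   vertex 0.7 4.1 3.9
   vertex 0.2 3.1 4.8
   vertex 4.1 4.7 3.0
  endloop
 endfacet
 facet normal -0.127 0.977 0.170
  outer loop
   vertex 0.7 4.1 3.9
   vertex 4.1 4.7 3.0
   vertex 2.2 4.4 3.3
  endloop
 endfacet
 facet normal -0.934 0.203 -0.293
  outer loop
   vertex 0.3 1.4 3.3
   vertex 0.2 3.1 4.8
   vertex 0.7 4.1 3.9
  endloop
 endfacet
 facet normal -0.382 -0.624 0.682
  outer loop
   vertex 0.3 1.4 3.3
   vertex 2.8 1.4 4.7
   vertex 0.2 3.1 4.8
  endloop
 endfacet
 facet normal -0.095 -0.981 0.169
  outer loop
   vertex 0.3 1.4 3.3
   vertex 3.8 0.7 1.2
   vertex 2.8 1.4 4.7
  endloop
 endfacet
 facet normal -0.386 0.680 -0.624
  outer loop
   vertex 1.6 2.5 1.6
   vertex 0.7 4.1 3.9
   vertex 2.2 4.4 3.3
  endloop
 endfacet
 facet normal 0.159 0.395 -0.905
  outer loop
   vertex 1.6 2.5 1.6
   vertex 4.1 4.7 3.0
   vertex 3.8 0.7 1.2
  endloop
 endfacet
 facet normal -0.218 0.688 -0.692
  outer loop
   vertex 1.6 2.5 1.6
   vertex 2.2 4.4 3.3
   vertex 4.1 4.7 3.0
  endloop
 endfacet
 facet normal -0.520 -0.479 -0.707
  outer loop
   vertex 1.6 2.5 1.6
   vertex 3.8 0.7 1.2
   vertex 0.3 1.4 3.3
  endloop
 endfacet
 facet normal -0.839 0.233 -0.491
  outer loop
   vertex 1.6 2.5 1.6
   vertex 0.3 1.4 3.3
   vertex 0.7 4.1 3.9
  endloop
 endfacet
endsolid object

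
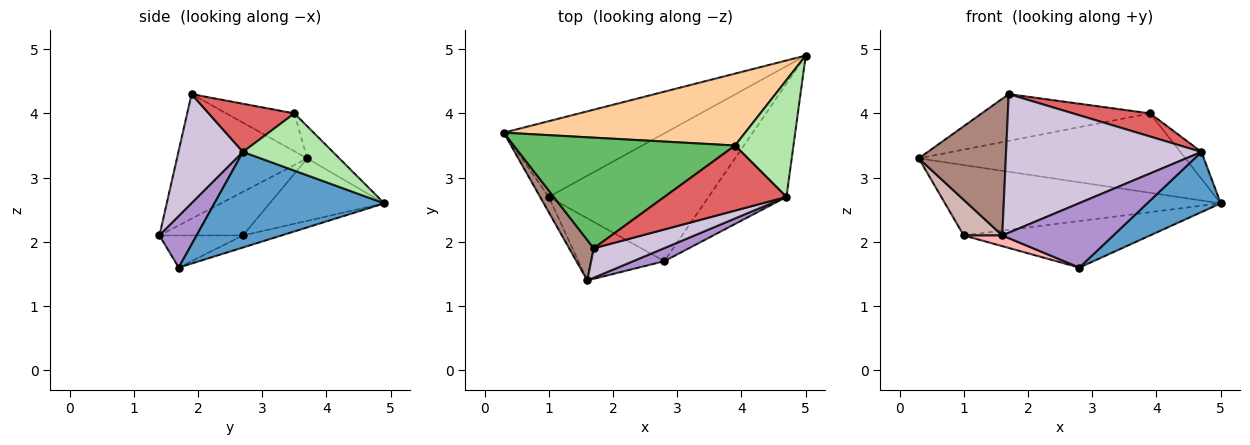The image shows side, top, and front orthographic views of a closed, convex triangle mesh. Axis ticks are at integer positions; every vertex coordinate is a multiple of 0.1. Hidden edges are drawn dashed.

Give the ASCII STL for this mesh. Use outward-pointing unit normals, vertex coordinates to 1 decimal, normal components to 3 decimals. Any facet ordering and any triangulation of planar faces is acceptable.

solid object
 facet normal 0.735 -0.318 -0.599
  outer loop
   vertex 4.7 2.7 3.4
   vertex 2.8 1.7 1.6
   vertex 5.0 4.9 2.6
  endloop
 endfacet
 facet normal -0.272 0.655 -0.705
  outer loop
   vertex 1.0 2.7 2.1
   vertex 0.3 3.7 3.3
   vertex 5.0 4.9 2.6
  endloop
 endfacet
 facet normal -0.071 0.341 -0.937
  outer loop
   vertex 1.0 2.7 2.1
   vertex 5.0 4.9 2.6
   vertex 2.8 1.7 1.6
  endloop
 endfacet
 facet normal -0.089 0.738 0.668
  outer loop
   vertex 3.9 3.5 4.0
   vertex 5.0 4.9 2.6
   vertex 0.3 3.7 3.3
  endloop
 endfacet
 facet normal -0.156 0.385 0.910
  outer loop
   vertex 3.9 3.5 4.0
   vertex 0.3 3.7 3.3
   vertex 1.7 1.9 4.3
  endloop
 endfacet
 facet normal 0.691 0.162 0.705
  outer loop
   vertex 3.9 3.5 4.0
   vertex 4.7 2.7 3.4
   vertex 5.0 4.9 2.6
  endloop
 endfacet
 facet normal 0.349 -0.314 0.883
  outer loop
   vertex 3.9 3.5 4.0
   vertex 1.7 1.9 4.3
   vertex 4.7 2.7 3.4
  endloop
 endfacet
 facet normal -0.345 -0.159 -0.925
  outer loop
   vertex 1.6 1.4 2.1
   vertex 1.0 2.7 2.1
   vertex 2.8 1.7 1.6
  endloop
 endfacet
 facet normal 0.311 -0.931 0.189
  outer loop
   vertex 1.6 1.4 2.1
   vertex 2.8 1.7 1.6
   vertex 4.7 2.7 3.4
  endloop
 endfacet
 facet normal 0.307 -0.931 0.198
  outer loop
   vertex 1.6 1.4 2.1
   vertex 4.7 2.7 3.4
   vertex 1.7 1.9 4.3
  endloop
 endfacet
 facet normal -0.821 -0.548 0.162
  outer loop
   vertex 1.6 1.4 2.1
   vertex 1.7 1.9 4.3
   vertex 0.3 3.7 3.3
  endloop
 endfacet
 facet normal -0.894 -0.412 -0.178
  outer loop
   vertex 1.6 1.4 2.1
   vertex 0.3 3.7 3.3
   vertex 1.0 2.7 2.1
  endloop
 endfacet
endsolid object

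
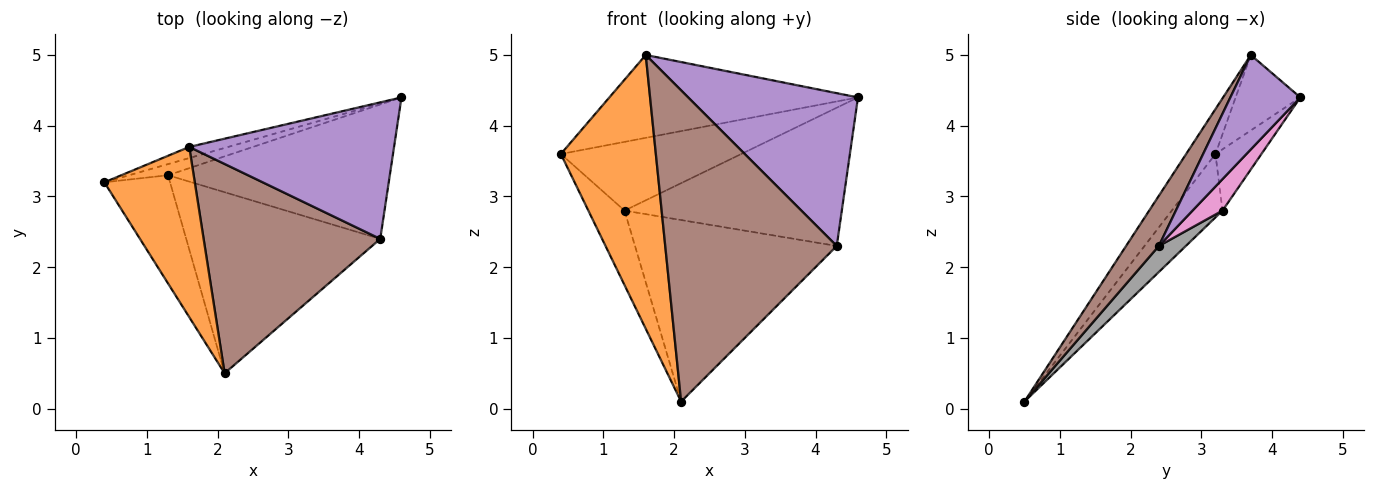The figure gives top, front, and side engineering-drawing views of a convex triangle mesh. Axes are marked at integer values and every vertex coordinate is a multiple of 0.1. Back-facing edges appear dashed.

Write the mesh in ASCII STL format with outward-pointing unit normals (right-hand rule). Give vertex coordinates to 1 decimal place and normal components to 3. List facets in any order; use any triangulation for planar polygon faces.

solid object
 facet normal -0.250 0.960 -0.129
  outer loop
   vertex 1.6 3.7 5.0
   vertex 4.6 4.4 4.4
   vertex 0.4 3.2 3.6
  endloop
 endfacet
 facet normal -0.253 -0.822 0.511
  outer loop
   vertex 1.6 3.7 5.0
   vertex 0.4 3.2 3.6
   vertex 2.1 0.5 0.1
  endloop
 endfacet
 facet normal -0.244 0.957 -0.155
  outer loop
   vertex 1.3 3.3 2.8
   vertex 0.4 3.2 3.6
   vertex 4.6 4.4 4.4
  endloop
 endfacet
 facet normal -0.622 0.444 -0.645
  outer loop
   vertex 1.3 3.3 2.8
   vertex 2.1 0.5 0.1
   vertex 0.4 3.2 3.6
  endloop
 endfacet
 facet normal 0.294 -0.713 0.637
  outer loop
   vertex 4.3 2.4 2.3
   vertex 4.6 4.4 4.4
   vertex 1.6 3.7 5.0
  endloop
 endfacet
 facet normal 0.157 -0.820 0.551
  outer loop
   vertex 4.3 2.4 2.3
   vertex 1.6 3.7 5.0
   vertex 2.1 0.5 0.1
  endloop
 endfacet
 facet normal 0.098 0.714 -0.694
  outer loop
   vertex 4.3 2.4 2.3
   vertex 1.3 3.3 2.8
   vertex 4.6 4.4 4.4
  endloop
 endfacet
 facet normal 0.094 0.705 -0.703
  outer loop
   vertex 4.3 2.4 2.3
   vertex 2.1 0.5 0.1
   vertex 1.3 3.3 2.8
  endloop
 endfacet
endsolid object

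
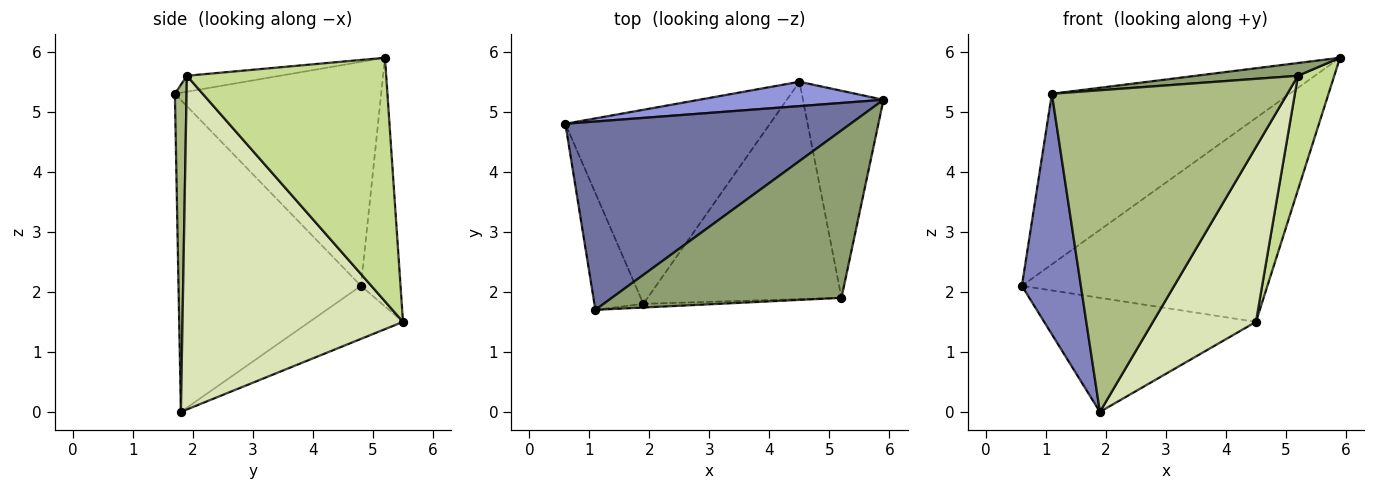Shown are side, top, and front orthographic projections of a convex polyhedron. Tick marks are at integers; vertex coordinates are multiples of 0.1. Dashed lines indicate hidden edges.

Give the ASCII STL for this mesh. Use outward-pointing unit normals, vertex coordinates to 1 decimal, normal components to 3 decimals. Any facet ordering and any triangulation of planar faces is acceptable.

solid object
 facet normal -0.503 0.580 0.641
  outer loop
   vertex 1.1 1.7 5.3
   vertex 5.9 5.2 5.9
   vertex 0.6 4.8 2.1
  endloop
 endfacet
 facet normal -0.941 -0.304 -0.148
  outer loop
   vertex 1.9 1.8 0.0
   vertex 1.1 1.7 5.3
   vertex 0.6 4.8 2.1
  endloop
 endfacet
 facet normal -0.158 0.980 0.117
  outer loop
   vertex 4.5 5.5 1.5
   vertex 0.6 4.8 2.1
   vertex 5.9 5.2 5.9
  endloop
 endfacet
 facet normal -0.218 0.494 -0.841
  outer loop
   vertex 4.5 5.5 1.5
   vertex 1.9 1.8 0.0
   vertex 0.6 4.8 2.1
  endloop
 endfacet
 facet normal -0.069 -0.076 0.995
  outer loop
   vertex 5.2 1.9 5.6
   vertex 5.9 5.2 5.9
   vertex 1.1 1.7 5.3
  endloop
 endfacet
 facet normal 0.050 -0.999 -0.011
  outer loop
   vertex 5.2 1.9 5.6
   vertex 1.1 1.7 5.3
   vertex 1.9 1.8 0.0
  endloop
 endfacet
 facet normal 0.936 -0.170 -0.309
  outer loop
   vertex 5.2 1.9 5.6
   vertex 4.5 5.5 1.5
   vertex 5.9 5.2 5.9
  endloop
 endfacet
 facet normal 0.802 -0.375 -0.466
  outer loop
   vertex 5.2 1.9 5.6
   vertex 1.9 1.8 0.0
   vertex 4.5 5.5 1.5
  endloop
 endfacet
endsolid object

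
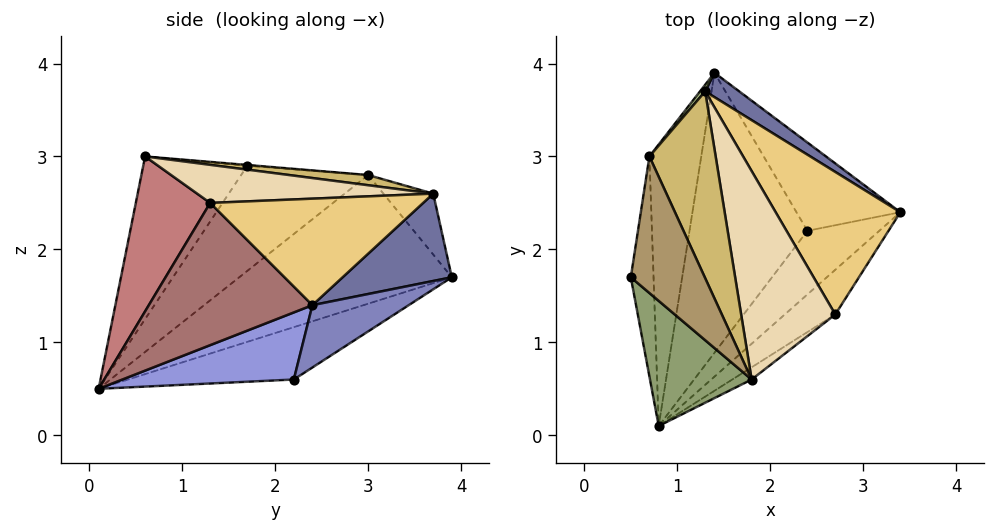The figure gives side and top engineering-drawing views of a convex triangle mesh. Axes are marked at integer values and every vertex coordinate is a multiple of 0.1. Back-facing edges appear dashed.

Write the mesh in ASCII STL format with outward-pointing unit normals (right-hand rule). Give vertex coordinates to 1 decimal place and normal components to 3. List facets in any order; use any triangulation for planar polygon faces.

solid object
 facet normal 0.605 0.760 0.236
  outer loop
   vertex 1.3 3.7 2.6
   vertex 3.4 2.4 1.4
   vertex 1.4 3.9 1.7
  endloop
 endfacet
 facet normal 0.391 0.651 -0.651
  outer loop
   vertex 2.4 2.2 0.6
   vertex 1.4 3.9 1.7
   vertex 3.4 2.4 1.4
  endloop
 endfacet
 facet normal 0.614 -0.436 -0.658
  outer loop
   vertex 2.4 2.2 0.6
   vertex 3.4 2.4 1.4
   vertex 0.8 0.1 0.5
  endloop
 endfacet
 facet normal -0.383 0.333 -0.862
  outer loop
   vertex 2.4 2.2 0.6
   vertex 0.8 0.1 0.5
   vertex 1.4 3.9 1.7
  endloop
 endfacet
 facet normal -0.614 -0.690 0.383
  outer loop
   vertex 1.8 0.6 3.0
   vertex 0.5 1.7 2.9
   vertex 0.8 0.1 0.5
  endloop
 endfacet
 facet normal -0.749 0.660 0.063
  outer loop
   vertex 0.7 3.0 2.8
   vertex 1.3 3.7 2.6
   vertex 1.4 3.9 1.7
  endloop
 endfacet
 facet normal -0.969 0.133 -0.210
  outer loop
   vertex 0.7 3.0 2.8
   vertex 0.8 0.1 0.5
   vertex 0.5 1.7 2.9
  endloop
 endfacet
 facet normal -0.897 0.256 -0.361
  outer loop
   vertex 0.7 3.0 2.8
   vertex 1.4 3.9 1.7
   vertex 0.8 0.1 0.5
  endloop
 endfacet
 facet normal -0.010 0.078 0.997
  outer loop
   vertex 0.7 3.0 2.8
   vertex 0.5 1.7 2.9
   vertex 1.8 0.6 3.0
  endloop
 endfacet
 facet normal 0.150 0.150 0.977
  outer loop
   vertex 0.7 3.0 2.8
   vertex 1.8 0.6 3.0
   vertex 1.3 3.7 2.6
  endloop
 endfacet
 facet normal 0.614 0.328 0.718
  outer loop
   vertex 2.7 1.3 2.5
   vertex 3.4 2.4 1.4
   vertex 1.3 3.7 2.6
  endloop
 endfacet
 facet normal 0.369 0.177 0.912
  outer loop
   vertex 2.7 1.3 2.5
   vertex 1.3 3.7 2.6
   vertex 1.8 0.6 3.0
  endloop
 endfacet
 facet normal 0.689 -0.683 -0.245
  outer loop
   vertex 2.7 1.3 2.5
   vertex 0.8 0.1 0.5
   vertex 3.4 2.4 1.4
  endloop
 endfacet
 facet normal 0.587 -0.807 -0.073
  outer loop
   vertex 2.7 1.3 2.5
   vertex 1.8 0.6 3.0
   vertex 0.8 0.1 0.5
  endloop
 endfacet
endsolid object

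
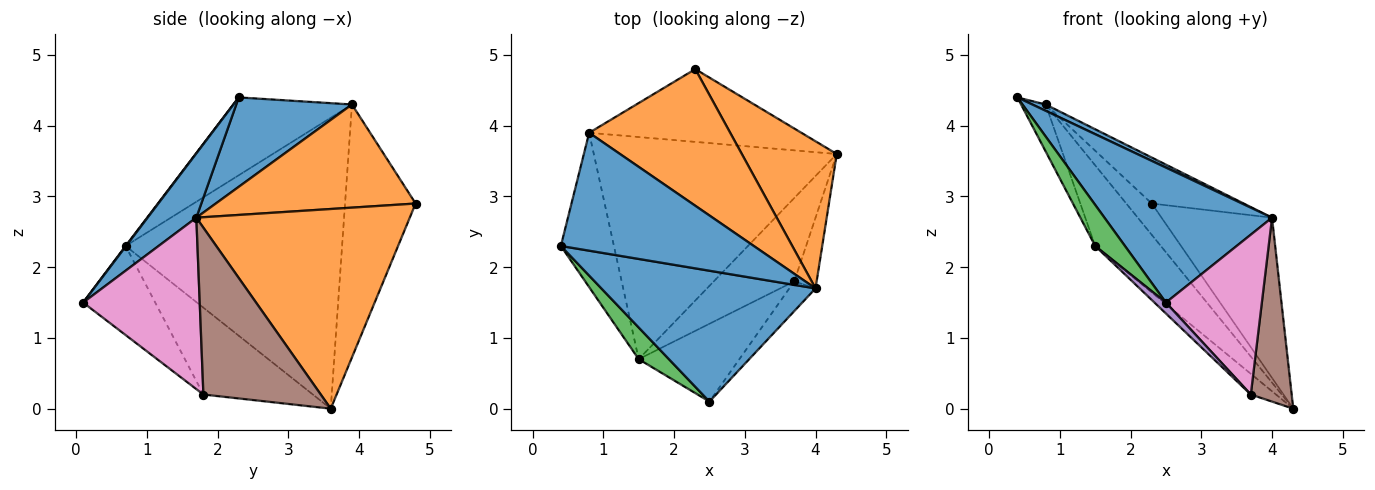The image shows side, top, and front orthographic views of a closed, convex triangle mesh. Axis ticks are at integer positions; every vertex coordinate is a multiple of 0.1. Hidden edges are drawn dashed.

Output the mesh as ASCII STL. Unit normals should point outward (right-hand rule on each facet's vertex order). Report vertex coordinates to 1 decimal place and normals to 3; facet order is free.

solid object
 facet normal 0.205 -0.703 0.681
  outer loop
   vertex 4.0 1.7 2.7
   vertex 0.4 2.3 4.4
   vertex 2.5 0.1 1.5
  endloop
 endfacet
 facet normal 0.818 0.424 0.389
  outer loop
   vertex 4.0 1.7 2.7
   vertex 4.3 3.6 0.0
   vertex 2.3 4.8 2.9
  endloop
 endfacet
 facet normal 0.013 -0.792 0.610
  outer loop
   vertex 1.5 0.7 2.3
   vertex 2.5 0.1 1.5
   vertex 0.4 2.3 4.4
  endloop
 endfacet
 facet normal -0.723 0.167 -0.670
  outer loop
   vertex 3.7 1.8 0.2
   vertex 1.5 0.7 2.3
   vertex 4.3 3.6 0.0
  endloop
 endfacet
 facet normal -0.659 -0.105 -0.745
  outer loop
   vertex 3.7 1.8 0.2
   vertex 2.5 0.1 1.5
   vertex 1.5 0.7 2.3
  endloop
 endfacet
 facet normal 0.937 -0.326 -0.125
  outer loop
   vertex 3.7 1.8 0.2
   vertex 4.3 3.6 0.0
   vertex 4.0 1.7 2.7
  endloop
 endfacet
 facet normal 0.767 -0.631 -0.117
  outer loop
   vertex 3.7 1.8 0.2
   vertex 4.0 1.7 2.7
   vertex 2.5 0.1 1.5
  endloop
 endfacet
 facet normal -0.738 0.267 -0.620
  outer loop
   vertex 0.8 3.9 4.3
   vertex 2.3 4.8 2.9
   vertex 4.3 3.6 0.0
  endloop
 endfacet
 facet normal -0.748 0.227 -0.624
  outer loop
   vertex 0.8 3.9 4.3
   vertex 4.3 3.6 0.0
   vertex 1.5 0.7 2.3
  endloop
 endfacet
 facet normal -0.814 0.169 -0.555
  outer loop
   vertex 0.8 3.9 4.3
   vertex 1.5 0.7 2.3
   vertex 0.4 2.3 4.4
  endloop
 endfacet
 facet normal 0.420 -0.048 0.906
  outer loop
   vertex 0.8 3.9 4.3
   vertex 0.4 2.3 4.4
   vertex 4.0 1.7 2.7
  endloop
 endfacet
 facet normal 0.570 0.262 0.779
  outer loop
   vertex 0.8 3.9 4.3
   vertex 4.0 1.7 2.7
   vertex 2.3 4.8 2.9
  endloop
 endfacet
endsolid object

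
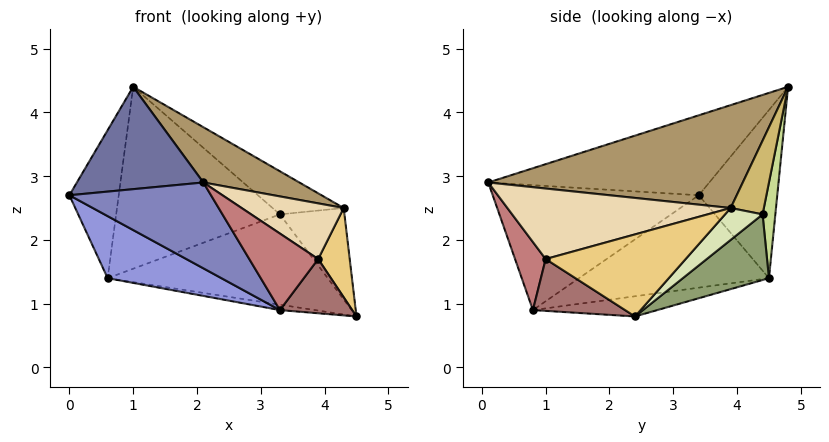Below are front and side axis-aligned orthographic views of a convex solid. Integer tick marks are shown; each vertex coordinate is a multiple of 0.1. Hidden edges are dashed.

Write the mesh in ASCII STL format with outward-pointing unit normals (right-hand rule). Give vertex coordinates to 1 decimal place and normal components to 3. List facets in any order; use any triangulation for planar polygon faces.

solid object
 facet normal -0.639 -0.366 0.677
  outer loop
   vertex 1.0 4.8 4.4
   vertex 0.0 3.4 2.7
   vertex 2.1 0.1 2.9
  endloop
 endfacet
 facet normal -0.677 -0.466 -0.569
  outer loop
   vertex 3.3 0.8 0.9
   vertex 2.1 0.1 2.9
   vertex 0.0 3.4 2.7
  endloop
 endfacet
 facet normal -0.660 -0.395 -0.639
  outer loop
   vertex 0.6 4.5 1.4
   vertex 3.3 0.8 0.9
   vertex 0.0 3.4 2.7
  endloop
 endfacet
 facet normal -0.132 0.037 -0.991
  outer loop
   vertex 0.6 4.5 1.4
   vertex 4.5 2.4 0.8
   vertex 3.3 0.8 0.9
  endloop
 endfacet
 facet normal 0.272 0.695 -0.665
  outer loop
   vertex 0.6 4.5 1.4
   vertex 3.3 4.4 2.4
   vertex 4.5 2.4 0.8
  endloop
 endfacet
 facet normal -0.845 0.531 0.060
  outer loop
   vertex 0.6 4.5 1.4
   vertex 0.0 3.4 2.7
   vertex 1.0 4.8 4.4
  endloop
 endfacet
 facet normal 0.077 0.991 -0.109
  outer loop
   vertex 0.6 4.5 1.4
   vertex 1.0 4.8 4.4
   vertex 3.3 4.4 2.4
  endloop
 endfacet
 facet normal 0.411 0.707 -0.575
  outer loop
   vertex 4.3 3.9 2.5
   vertex 4.5 2.4 0.8
   vertex 3.3 4.4 2.4
  endloop
 endfacet
 facet normal 0.456 -0.172 0.873
  outer loop
   vertex 4.3 3.9 2.5
   vertex 1.0 4.8 4.4
   vertex 2.1 0.1 2.9
  endloop
 endfacet
 facet normal 0.404 0.867 0.292
  outer loop
   vertex 4.3 3.9 2.5
   vertex 3.3 4.4 2.4
   vertex 1.0 4.8 4.4
  endloop
 endfacet
 facet normal 0.932 -0.210 0.295
  outer loop
   vertex 3.9 1.0 1.7
   vertex 4.5 2.4 0.8
   vertex 4.3 3.9 2.5
  endloop
 endfacet
 facet normal 0.626 -0.286 0.725
  outer loop
   vertex 3.9 1.0 1.7
   vertex 4.3 3.9 2.5
   vertex 2.1 0.1 2.9
  endloop
 endfacet
 facet normal 0.721 -0.566 -0.399
  outer loop
   vertex 3.9 1.0 1.7
   vertex 3.3 0.8 0.9
   vertex 4.5 2.4 0.8
  endloop
 endfacet
 facet normal 0.405 -0.911 -0.076
  outer loop
   vertex 3.9 1.0 1.7
   vertex 2.1 0.1 2.9
   vertex 3.3 0.8 0.9
  endloop
 endfacet
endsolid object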